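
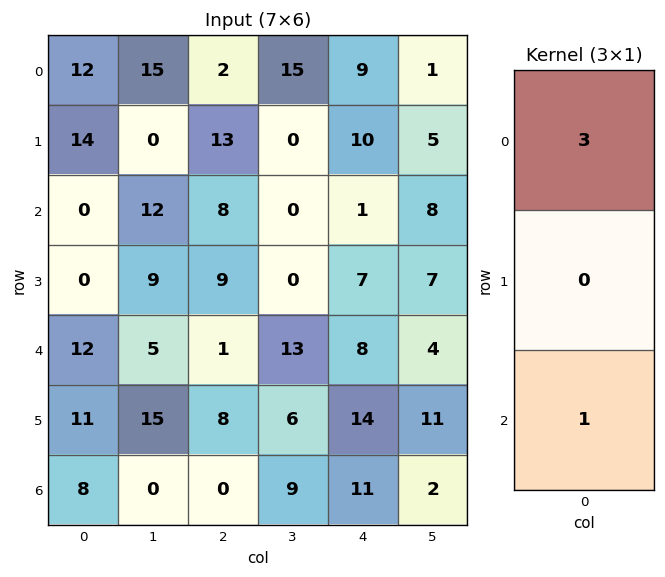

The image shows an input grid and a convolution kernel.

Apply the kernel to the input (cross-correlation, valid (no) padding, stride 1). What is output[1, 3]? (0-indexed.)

The receptive field on the input at this output position is [0 / 0 / 0]. Elementwise product with the kernel and sum: 0·3 + 0·1.

0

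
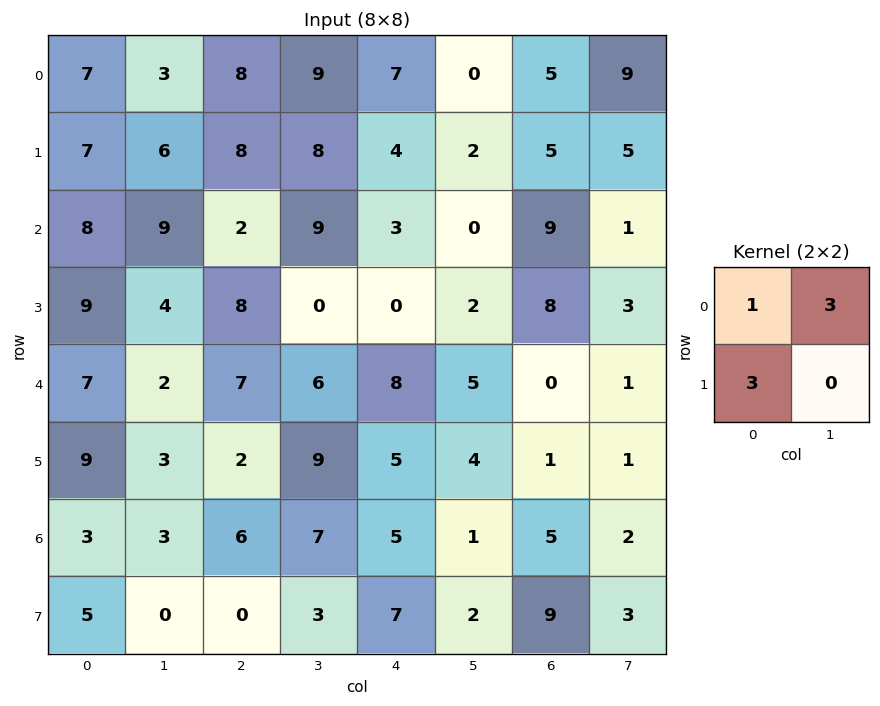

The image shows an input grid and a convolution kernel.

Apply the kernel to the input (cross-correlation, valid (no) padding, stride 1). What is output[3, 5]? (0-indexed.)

The receptive field on the input at this output position is [2 8 / 5 0]. Elementwise product with the kernel and sum: 2·1 + 8·3 + 5·3.

41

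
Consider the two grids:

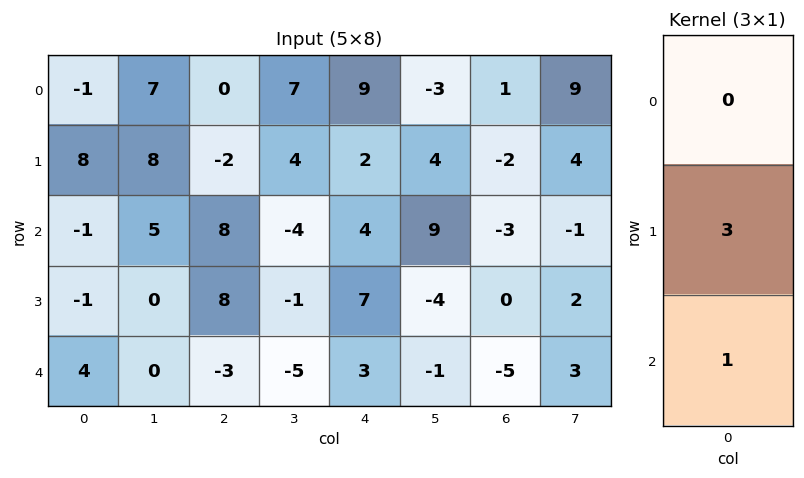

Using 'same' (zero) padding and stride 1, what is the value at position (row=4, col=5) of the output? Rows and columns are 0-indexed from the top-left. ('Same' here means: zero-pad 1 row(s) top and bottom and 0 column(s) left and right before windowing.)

The receptive field on the zero-padded input at this output position is [-4 / -1 / 0]. Elementwise product with the kernel and sum: -1·3 + 0·1.

-3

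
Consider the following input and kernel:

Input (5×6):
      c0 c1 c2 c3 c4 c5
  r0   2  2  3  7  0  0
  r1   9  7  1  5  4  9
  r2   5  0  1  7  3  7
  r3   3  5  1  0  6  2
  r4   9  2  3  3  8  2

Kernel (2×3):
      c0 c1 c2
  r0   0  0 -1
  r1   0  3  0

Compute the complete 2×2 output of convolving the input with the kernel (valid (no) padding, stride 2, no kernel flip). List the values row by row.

18 15
14 -3

Output[0,0]: The receptive field on the input at this output position is [2 2 3 / 9 7 1]. Elementwise product with the kernel and sum: 3·-1 + 7·3.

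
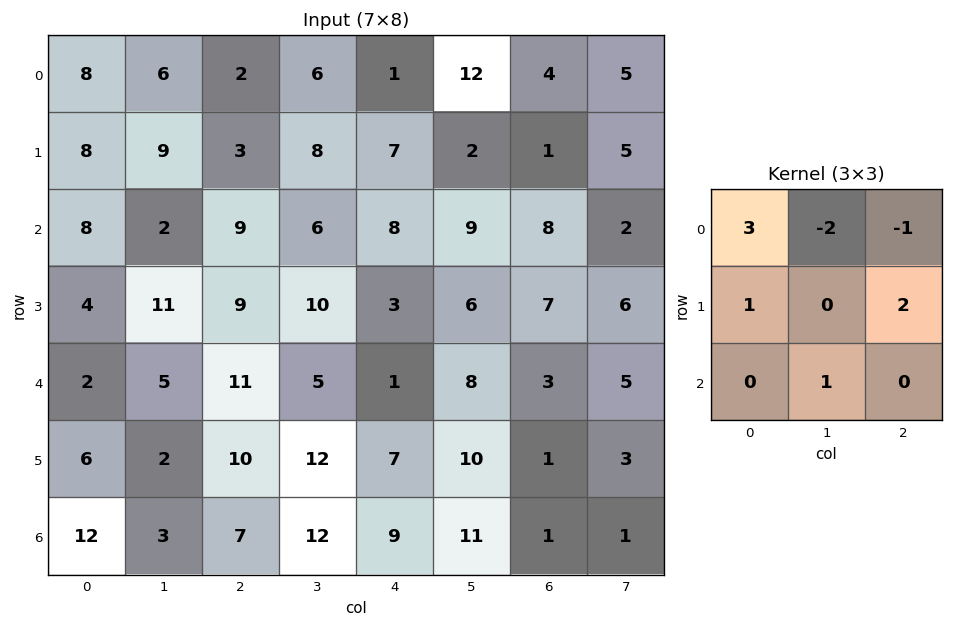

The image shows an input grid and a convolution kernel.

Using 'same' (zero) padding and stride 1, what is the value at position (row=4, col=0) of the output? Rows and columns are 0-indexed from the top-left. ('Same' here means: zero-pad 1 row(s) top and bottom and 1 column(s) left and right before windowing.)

-3

The receptive field on the zero-padded input at this output position is [0 4 11 / 0 2 5 / 0 6 2]. Elementwise product with the kernel and sum: 0·3 + 4·-2 + 11·-1 + 0·1 + 5·2 + 6·1.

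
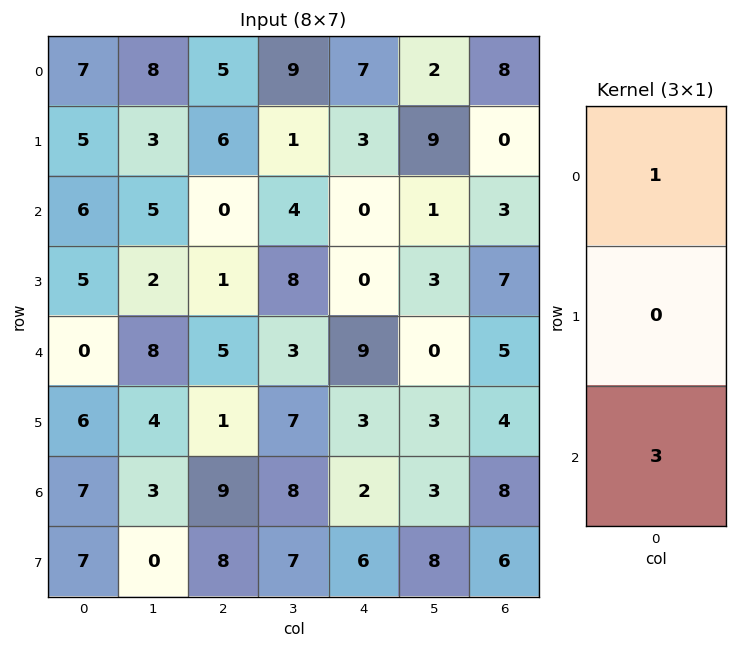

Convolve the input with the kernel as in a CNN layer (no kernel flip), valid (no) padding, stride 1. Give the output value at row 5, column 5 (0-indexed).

The receptive field on the input at this output position is [3 / 3 / 8]. Elementwise product with the kernel and sum: 3·1 + 8·3.

27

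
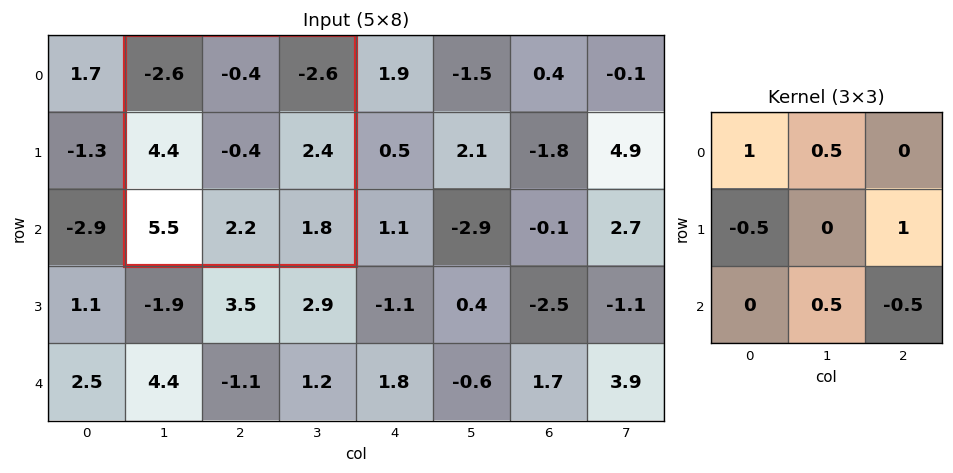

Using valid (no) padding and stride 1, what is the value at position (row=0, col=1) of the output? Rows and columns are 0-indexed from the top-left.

The receptive field on the input at this output position is [-2.6 -0.4 -2.6 / 4.4 -0.4 2.4 / 5.5 2.2 1.8]. Elementwise product with the kernel and sum: -2.6·1 + -0.4·0.5 + 4.4·-0.5 + 2.4·1 + 2.2·0.5 + 1.8·-0.5.

-2.4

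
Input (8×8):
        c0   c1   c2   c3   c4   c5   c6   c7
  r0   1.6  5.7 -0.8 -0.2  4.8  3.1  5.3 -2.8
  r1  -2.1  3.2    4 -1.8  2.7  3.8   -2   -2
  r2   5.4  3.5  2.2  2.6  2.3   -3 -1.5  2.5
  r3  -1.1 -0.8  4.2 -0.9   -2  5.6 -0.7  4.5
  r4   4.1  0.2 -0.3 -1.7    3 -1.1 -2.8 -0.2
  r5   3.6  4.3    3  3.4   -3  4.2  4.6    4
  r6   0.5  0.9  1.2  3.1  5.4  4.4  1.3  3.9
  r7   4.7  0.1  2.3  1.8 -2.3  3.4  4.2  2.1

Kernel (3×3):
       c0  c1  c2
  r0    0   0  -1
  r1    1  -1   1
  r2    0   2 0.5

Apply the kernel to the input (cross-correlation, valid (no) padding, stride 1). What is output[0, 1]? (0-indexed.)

3.3

The receptive field on the input at this output position is [5.7 -0.8 -0.2 / 3.2 4 -1.8 / 3.5 2.2 2.6]. Elementwise product with the kernel and sum: -0.2·-1 + 3.2·1 + 4·-1 + -1.8·1 + 2.2·2 + 2.6·0.5.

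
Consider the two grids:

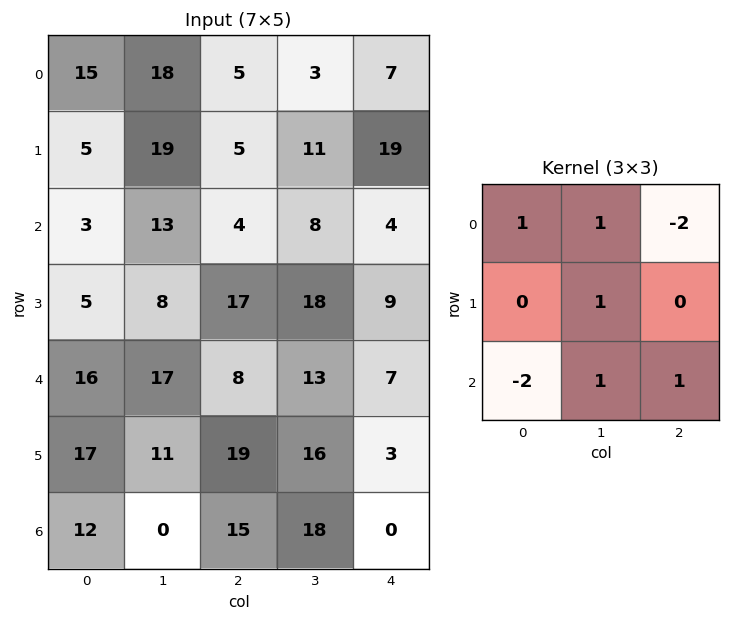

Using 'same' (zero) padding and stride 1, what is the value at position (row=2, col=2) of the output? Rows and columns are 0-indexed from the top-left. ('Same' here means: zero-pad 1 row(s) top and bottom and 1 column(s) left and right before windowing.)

The receptive field on the zero-padded input at this output position is [19 5 11 / 13 4 8 / 8 17 18]. Elementwise product with the kernel and sum: 19·1 + 5·1 + 11·-2 + 4·1 + 8·-2 + 17·1 + 18·1.

25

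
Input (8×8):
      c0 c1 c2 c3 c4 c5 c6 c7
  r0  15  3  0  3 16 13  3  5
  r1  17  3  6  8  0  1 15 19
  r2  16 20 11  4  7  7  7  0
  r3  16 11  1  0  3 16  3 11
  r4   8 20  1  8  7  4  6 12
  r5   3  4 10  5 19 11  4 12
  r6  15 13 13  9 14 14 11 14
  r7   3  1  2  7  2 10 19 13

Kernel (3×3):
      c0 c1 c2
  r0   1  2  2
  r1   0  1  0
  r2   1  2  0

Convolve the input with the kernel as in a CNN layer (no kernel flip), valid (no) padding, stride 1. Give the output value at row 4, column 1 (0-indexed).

87

The receptive field on the input at this output position is [20 1 8 / 4 10 5 / 13 13 9]. Elementwise product with the kernel and sum: 20·1 + 1·2 + 8·2 + 10·1 + 13·1 + 13·2.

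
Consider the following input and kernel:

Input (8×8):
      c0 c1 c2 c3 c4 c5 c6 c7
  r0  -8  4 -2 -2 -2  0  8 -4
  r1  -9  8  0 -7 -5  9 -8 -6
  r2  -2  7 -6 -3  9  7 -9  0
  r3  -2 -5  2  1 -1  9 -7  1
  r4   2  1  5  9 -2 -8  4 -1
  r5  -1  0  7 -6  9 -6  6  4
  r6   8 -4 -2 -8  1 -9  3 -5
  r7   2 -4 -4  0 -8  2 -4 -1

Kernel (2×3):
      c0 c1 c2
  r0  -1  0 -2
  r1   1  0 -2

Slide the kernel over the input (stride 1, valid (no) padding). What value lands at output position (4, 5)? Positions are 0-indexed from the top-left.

The receptive field on the input at this output position is [-8 4 -1 / -6 6 4]. Elementwise product with the kernel and sum: -8·-1 + -1·-2 + -6·1 + 4·-2.

-4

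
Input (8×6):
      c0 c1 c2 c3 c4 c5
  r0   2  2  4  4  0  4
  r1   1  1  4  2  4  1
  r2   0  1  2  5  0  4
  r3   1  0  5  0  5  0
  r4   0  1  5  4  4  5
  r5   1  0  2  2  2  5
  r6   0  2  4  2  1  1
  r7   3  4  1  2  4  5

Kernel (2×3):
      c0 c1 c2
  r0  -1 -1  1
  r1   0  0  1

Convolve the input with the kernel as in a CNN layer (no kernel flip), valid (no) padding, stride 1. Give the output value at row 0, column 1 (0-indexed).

The receptive field on the input at this output position is [2 4 4 / 1 4 2]. Elementwise product with the kernel and sum: 2·-1 + 4·-1 + 4·1 + 2·1.

0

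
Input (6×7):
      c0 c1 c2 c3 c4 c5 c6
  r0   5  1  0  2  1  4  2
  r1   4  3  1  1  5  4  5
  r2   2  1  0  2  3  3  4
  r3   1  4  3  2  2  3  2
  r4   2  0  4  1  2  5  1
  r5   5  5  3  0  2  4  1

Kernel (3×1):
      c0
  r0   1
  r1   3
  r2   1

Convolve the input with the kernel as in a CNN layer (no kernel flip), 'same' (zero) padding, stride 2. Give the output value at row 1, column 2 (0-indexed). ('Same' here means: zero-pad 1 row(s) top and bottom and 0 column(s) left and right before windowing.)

16

The receptive field on the zero-padded input at this output position is [5 / 3 / 2]. Elementwise product with the kernel and sum: 5·1 + 3·3 + 2·1.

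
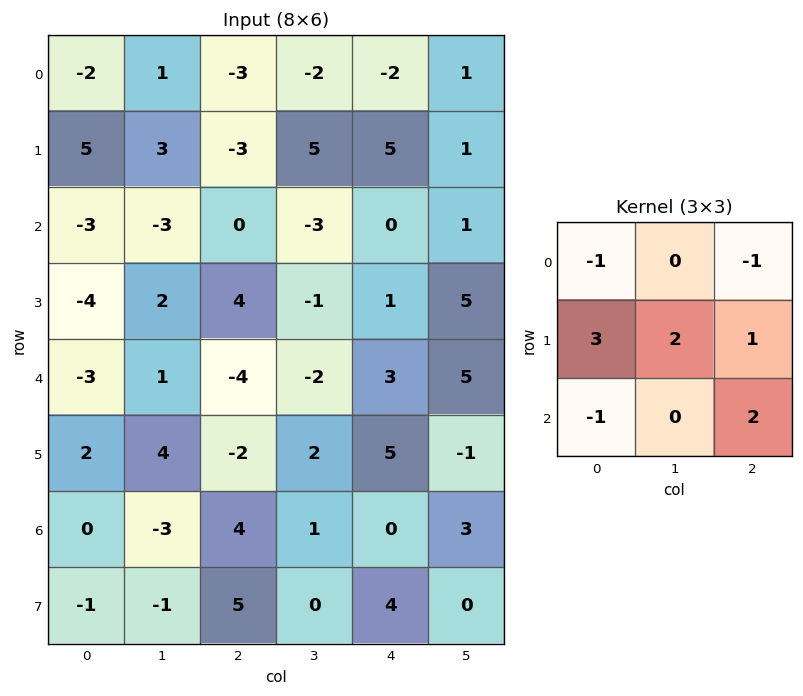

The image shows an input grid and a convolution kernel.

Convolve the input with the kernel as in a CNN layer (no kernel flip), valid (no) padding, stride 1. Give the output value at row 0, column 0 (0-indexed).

The receptive field on the input at this output position is [-2 1 -3 / 5 3 -3 / -3 -3 0]. Elementwise product with the kernel and sum: -2·-1 + -3·-1 + 5·3 + 3·2 + -3·1 + -3·-1 + 0·2.

26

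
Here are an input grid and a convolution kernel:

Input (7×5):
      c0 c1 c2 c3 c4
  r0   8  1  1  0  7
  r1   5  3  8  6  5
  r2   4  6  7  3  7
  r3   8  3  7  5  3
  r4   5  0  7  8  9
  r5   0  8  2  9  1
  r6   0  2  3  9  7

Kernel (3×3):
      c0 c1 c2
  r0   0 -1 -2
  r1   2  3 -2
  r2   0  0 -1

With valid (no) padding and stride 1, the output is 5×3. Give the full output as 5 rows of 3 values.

Output[0,0]: The receptive field on the input at this output position is [8 1 1 / 5 3 8 / 4 6 7]. Elementwise product with the kernel and sum: 1·-1 + 1·-2 + 5·2 + 3·3 + 8·-2 + 7·-1.

-7 14 3
-14 2 -10
-16 -4 -3
-23 -21 8
3 -28 -4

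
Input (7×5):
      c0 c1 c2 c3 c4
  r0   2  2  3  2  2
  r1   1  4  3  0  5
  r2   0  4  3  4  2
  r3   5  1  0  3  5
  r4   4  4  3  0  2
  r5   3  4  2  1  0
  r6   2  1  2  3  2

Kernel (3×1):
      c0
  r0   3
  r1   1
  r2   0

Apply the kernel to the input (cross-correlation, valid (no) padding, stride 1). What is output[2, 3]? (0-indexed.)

15

The receptive field on the input at this output position is [4 / 3 / 0]. Elementwise product with the kernel and sum: 4·3 + 3·1.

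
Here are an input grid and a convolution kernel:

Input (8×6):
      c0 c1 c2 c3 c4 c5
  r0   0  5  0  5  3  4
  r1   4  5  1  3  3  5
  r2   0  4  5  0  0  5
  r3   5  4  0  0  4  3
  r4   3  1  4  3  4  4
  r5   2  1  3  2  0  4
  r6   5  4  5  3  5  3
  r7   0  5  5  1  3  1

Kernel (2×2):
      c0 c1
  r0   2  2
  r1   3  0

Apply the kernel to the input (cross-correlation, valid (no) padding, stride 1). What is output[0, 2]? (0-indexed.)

13

The receptive field on the input at this output position is [0 5 / 1 3]. Elementwise product with the kernel and sum: 0·2 + 5·2 + 1·3.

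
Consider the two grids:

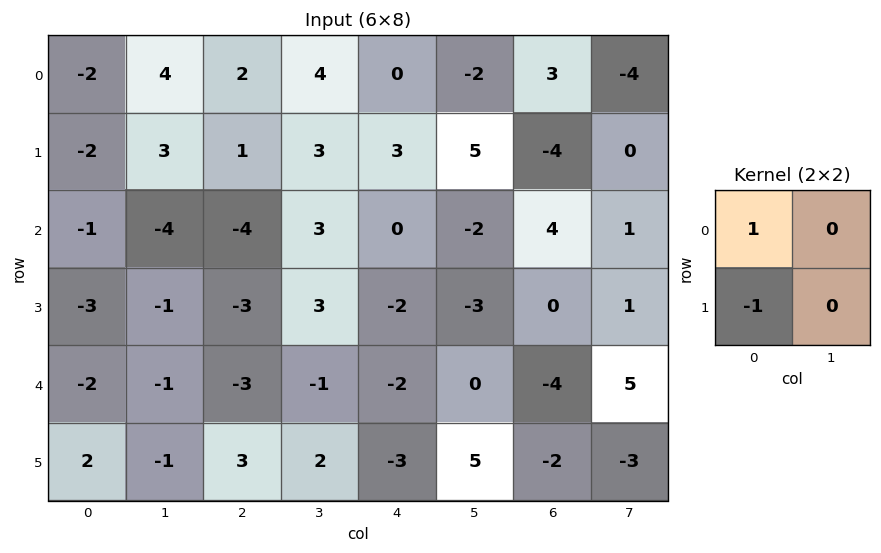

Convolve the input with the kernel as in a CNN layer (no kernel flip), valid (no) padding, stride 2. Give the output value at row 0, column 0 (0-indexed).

The receptive field on the input at this output position is [-2 4 / -2 3]. Elementwise product with the kernel and sum: -2·1 + -2·-1.

0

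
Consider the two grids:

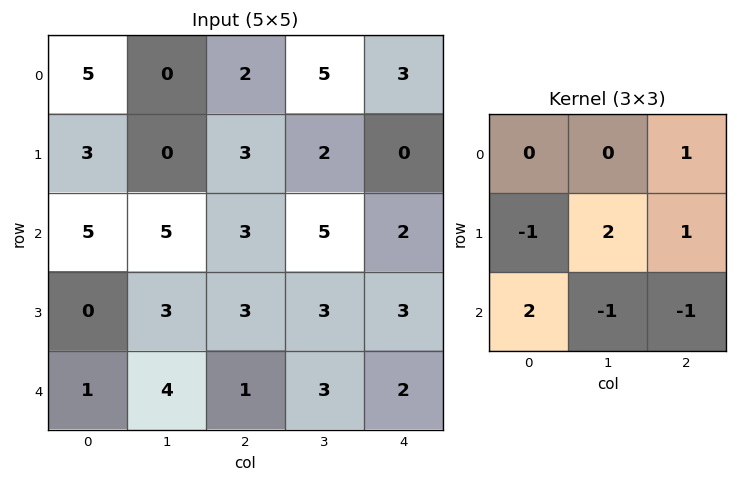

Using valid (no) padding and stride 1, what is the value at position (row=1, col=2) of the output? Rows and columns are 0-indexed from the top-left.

The receptive field on the input at this output position is [3 2 0 / 3 5 2 / 3 3 3]. Elementwise product with the kernel and sum: 0·1 + 3·-1 + 5·2 + 2·1 + 3·2 + 3·-1 + 3·-1.

9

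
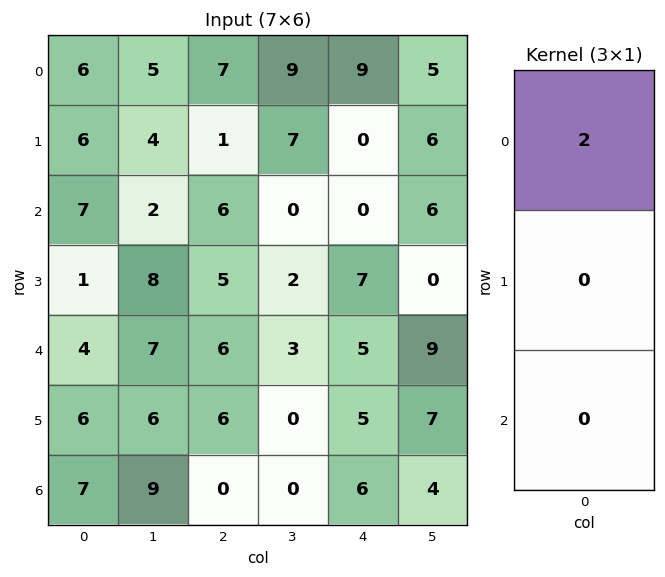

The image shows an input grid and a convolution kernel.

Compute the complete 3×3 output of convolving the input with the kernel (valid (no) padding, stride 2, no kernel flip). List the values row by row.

12 14 18
14 12 0
8 12 10

Output[0,0]: The receptive field on the input at this output position is [6 / 6 / 7]. Elementwise product with the kernel and sum: 6·2.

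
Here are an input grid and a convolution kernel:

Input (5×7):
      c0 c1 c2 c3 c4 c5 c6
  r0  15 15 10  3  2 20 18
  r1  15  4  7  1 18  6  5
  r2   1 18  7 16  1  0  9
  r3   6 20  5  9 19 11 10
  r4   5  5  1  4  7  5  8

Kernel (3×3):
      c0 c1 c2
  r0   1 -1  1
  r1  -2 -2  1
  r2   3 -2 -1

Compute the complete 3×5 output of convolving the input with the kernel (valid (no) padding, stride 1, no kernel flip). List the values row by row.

Output[0,0]: The receptive field on the input at this output position is [15 15 10 / 15 4 7 / 1 18 7]. Elementwise product with the kernel and sum: 15·1 + 15·-1 + 10·1 + 15·-2 + 4·-2 + 7·1 + 1·3 + 18·-2 + 7·-1.

-61 11 -1 35 -49
-40 5 -43 -67 49
-53 -5 -29 -37 -37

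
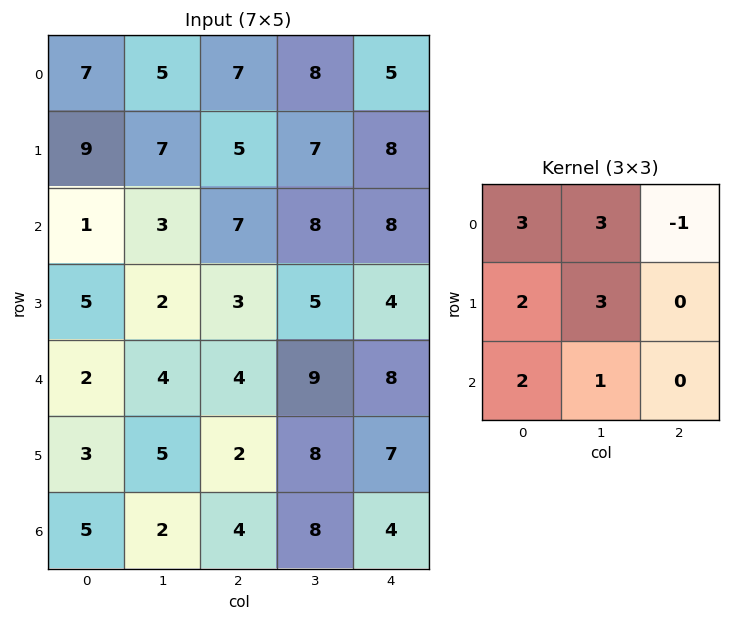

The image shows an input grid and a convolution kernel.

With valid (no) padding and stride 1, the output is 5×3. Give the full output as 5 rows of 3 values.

73 70 93
66 63 77
29 47 75
45 42 67
47 39 75

Output[0,0]: The receptive field on the input at this output position is [7 5 7 / 9 7 5 / 1 3 7]. Elementwise product with the kernel and sum: 7·3 + 5·3 + 7·-1 + 9·2 + 7·3 + 1·2 + 3·1.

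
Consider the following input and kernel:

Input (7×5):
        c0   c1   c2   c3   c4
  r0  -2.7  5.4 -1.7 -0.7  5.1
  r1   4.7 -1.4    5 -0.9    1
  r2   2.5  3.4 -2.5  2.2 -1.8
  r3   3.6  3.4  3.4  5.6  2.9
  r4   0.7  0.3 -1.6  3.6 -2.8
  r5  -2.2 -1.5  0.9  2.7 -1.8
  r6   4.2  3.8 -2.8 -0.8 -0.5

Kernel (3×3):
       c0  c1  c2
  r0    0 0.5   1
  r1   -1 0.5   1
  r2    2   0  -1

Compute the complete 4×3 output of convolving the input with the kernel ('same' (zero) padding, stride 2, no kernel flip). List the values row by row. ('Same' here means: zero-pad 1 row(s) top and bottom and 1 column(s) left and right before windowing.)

Output[0,0]: The receptive field on the zero-padded input at this output position is [0 0 0 / 0 -2.7 5.4 / 0 4.7 -1.4]. Elementwise product with the kernel and sum: 0·0.5 + 0·1 + 0·-1 + -2.7·0.5 + 5.4·1 + 0·2 + -1.4·-1.
Output[0,1]: The receptive field on the zero-padded input at this output position is [0 0 0 / 5.4 -1.7 -0.7 / -1.4 5 -0.9]. Elementwise product with the kernel and sum: 0·0.5 + 0·1 + 5.4·-1 + -1.7·0.5 + -0.7·1 + -1.4·2 + -0.9·-1.

5.45 -8.85 1.45
2.2 0.35 8.6
7.35 4.1 1.85
3.3 -2.85 -0.35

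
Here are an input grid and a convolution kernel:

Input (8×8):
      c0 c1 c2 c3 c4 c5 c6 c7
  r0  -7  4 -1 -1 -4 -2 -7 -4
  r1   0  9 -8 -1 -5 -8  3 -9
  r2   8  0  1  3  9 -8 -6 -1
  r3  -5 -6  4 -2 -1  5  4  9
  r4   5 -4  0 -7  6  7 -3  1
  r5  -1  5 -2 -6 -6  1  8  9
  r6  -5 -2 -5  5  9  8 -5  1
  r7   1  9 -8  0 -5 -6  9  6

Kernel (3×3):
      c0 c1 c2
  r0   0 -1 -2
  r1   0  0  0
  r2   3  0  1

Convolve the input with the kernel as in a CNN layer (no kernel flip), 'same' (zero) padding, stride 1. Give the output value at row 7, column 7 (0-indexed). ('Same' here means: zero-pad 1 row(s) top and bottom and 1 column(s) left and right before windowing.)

The receptive field on the zero-padded input at this output position is [-5 1 0 / 9 6 0 / 0 0 0]. Elementwise product with the kernel and sum: 1·-1 + 0·-2 + 0·3 + 0·1.

-1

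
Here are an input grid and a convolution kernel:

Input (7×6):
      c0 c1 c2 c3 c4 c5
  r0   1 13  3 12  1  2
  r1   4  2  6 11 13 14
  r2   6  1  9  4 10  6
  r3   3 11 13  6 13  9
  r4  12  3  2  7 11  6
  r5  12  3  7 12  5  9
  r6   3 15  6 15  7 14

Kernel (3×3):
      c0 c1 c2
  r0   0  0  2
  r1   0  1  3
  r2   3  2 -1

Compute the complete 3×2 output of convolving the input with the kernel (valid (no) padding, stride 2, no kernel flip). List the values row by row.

Output[0,0]: The receptive field on the input at this output position is [1 13 3 / 4 2 6 / 6 1 9]. Elementwise product with the kernel and sum: 3·2 + 2·1 + 6·3 + 6·3 + 1·2 + 9·-1.
Output[0,1]: The receptive field on the input at this output position is [3 12 1 / 6 11 13 / 9 4 10]. Elementwise product with the kernel and sum: 1·2 + 11·1 + 13·3 + 9·3 + 4·2 + 10·-1.

37 77
108 74
61 90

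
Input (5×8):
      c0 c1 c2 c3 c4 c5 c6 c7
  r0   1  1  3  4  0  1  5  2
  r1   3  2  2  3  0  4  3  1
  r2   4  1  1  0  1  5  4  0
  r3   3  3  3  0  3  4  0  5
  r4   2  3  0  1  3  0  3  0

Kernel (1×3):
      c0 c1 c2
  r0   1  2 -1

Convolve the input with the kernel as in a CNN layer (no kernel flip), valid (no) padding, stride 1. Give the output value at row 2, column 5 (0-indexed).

The receptive field on the input at this output position is [5 4 0]. Elementwise product with the kernel and sum: 5·1 + 4·2 + 0·-1.

13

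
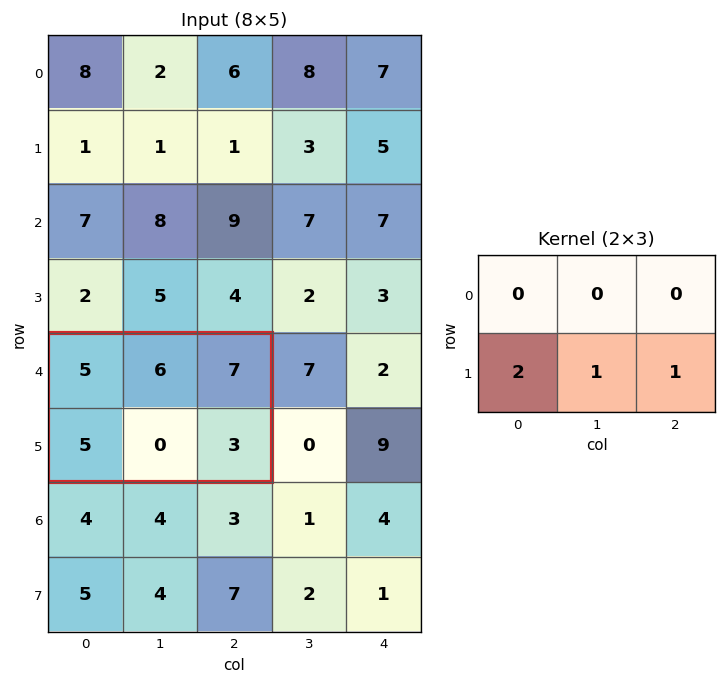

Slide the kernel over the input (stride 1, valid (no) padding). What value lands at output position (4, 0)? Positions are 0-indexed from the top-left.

13

The receptive field on the input at this output position is [5 6 7 / 5 0 3]. Elementwise product with the kernel and sum: 5·2 + 0·1 + 3·1.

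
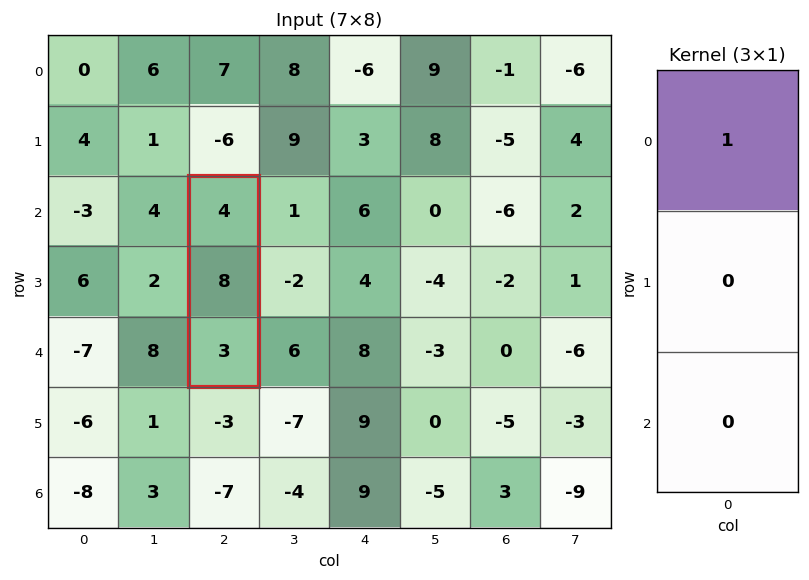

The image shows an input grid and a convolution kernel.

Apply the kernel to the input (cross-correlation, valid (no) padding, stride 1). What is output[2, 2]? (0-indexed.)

4

The receptive field on the input at this output position is [4 / 8 / 3]. Elementwise product with the kernel and sum: 4·1.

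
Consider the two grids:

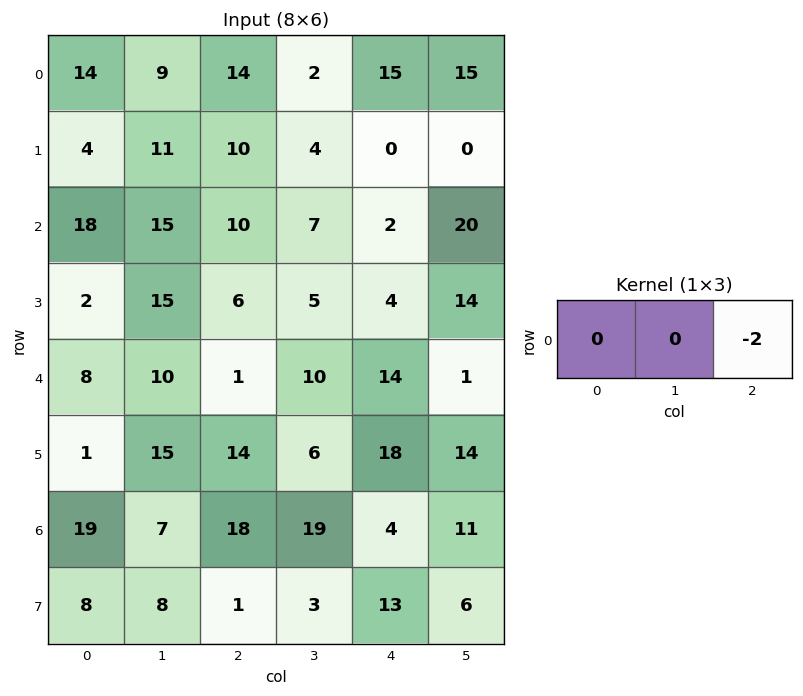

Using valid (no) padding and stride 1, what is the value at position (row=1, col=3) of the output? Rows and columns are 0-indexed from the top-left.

0

The receptive field on the input at this output position is [4 0 0]. Elementwise product with the kernel and sum: 0·-2.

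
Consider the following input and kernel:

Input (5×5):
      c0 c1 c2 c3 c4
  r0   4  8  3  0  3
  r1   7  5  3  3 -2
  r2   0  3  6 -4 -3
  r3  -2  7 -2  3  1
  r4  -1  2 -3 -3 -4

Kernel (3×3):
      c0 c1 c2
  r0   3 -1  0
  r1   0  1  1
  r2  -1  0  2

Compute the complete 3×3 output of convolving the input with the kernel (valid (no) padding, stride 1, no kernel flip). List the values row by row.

24 16 -2
23 13 3
-3 -4 21

Output[0,0]: The receptive field on the input at this output position is [4 8 3 / 7 5 3 / 0 3 6]. Elementwise product with the kernel and sum: 4·3 + 8·-1 + 5·1 + 3·1 + 0·-1 + 6·2.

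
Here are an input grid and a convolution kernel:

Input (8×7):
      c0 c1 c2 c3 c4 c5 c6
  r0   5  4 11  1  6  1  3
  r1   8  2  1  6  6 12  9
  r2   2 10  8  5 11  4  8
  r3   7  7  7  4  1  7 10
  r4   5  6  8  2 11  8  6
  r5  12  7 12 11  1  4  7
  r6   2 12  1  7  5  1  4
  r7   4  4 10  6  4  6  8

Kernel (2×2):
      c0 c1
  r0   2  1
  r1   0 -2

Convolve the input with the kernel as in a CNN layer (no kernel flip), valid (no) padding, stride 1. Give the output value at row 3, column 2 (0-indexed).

The receptive field on the input at this output position is [7 4 / 8 2]. Elementwise product with the kernel and sum: 7·2 + 4·1 + 2·-2.

14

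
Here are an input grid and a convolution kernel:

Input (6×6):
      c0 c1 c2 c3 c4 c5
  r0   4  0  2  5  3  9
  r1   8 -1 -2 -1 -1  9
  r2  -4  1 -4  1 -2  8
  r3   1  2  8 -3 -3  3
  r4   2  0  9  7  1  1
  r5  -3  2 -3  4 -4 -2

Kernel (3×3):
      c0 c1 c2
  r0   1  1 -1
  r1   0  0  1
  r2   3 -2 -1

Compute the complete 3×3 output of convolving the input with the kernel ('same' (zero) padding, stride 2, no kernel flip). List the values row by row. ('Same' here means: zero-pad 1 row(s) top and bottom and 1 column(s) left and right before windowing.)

Output[0,0]: The receptive field on the zero-padded input at this output position is [0 0 0 / 0 4 0 / 0 8 -1]. Elementwise product with the kernel and sum: 0·1 + 0·1 + 0·-1 + 0·1 + 0·3 + 8·-2 + -1·-1.

-15 7 -1
6 -8 -9
3 28 14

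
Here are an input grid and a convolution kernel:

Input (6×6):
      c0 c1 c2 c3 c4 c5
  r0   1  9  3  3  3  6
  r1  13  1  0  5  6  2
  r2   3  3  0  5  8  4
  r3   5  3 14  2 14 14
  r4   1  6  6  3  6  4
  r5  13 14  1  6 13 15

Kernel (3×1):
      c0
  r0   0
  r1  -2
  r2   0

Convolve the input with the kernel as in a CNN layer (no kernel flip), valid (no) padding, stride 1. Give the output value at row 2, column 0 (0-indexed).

The receptive field on the input at this output position is [3 / 5 / 1]. Elementwise product with the kernel and sum: 5·-2.

-10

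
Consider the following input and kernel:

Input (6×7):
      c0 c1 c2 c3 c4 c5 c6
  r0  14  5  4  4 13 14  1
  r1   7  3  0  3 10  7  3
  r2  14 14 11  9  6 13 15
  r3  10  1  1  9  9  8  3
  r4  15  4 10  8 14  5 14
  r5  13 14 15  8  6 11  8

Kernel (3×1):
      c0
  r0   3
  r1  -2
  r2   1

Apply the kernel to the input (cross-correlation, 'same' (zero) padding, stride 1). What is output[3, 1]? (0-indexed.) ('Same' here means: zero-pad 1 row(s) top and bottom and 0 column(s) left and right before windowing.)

The receptive field on the zero-padded input at this output position is [14 / 1 / 4]. Elementwise product with the kernel and sum: 14·3 + 1·-2 + 4·1.

44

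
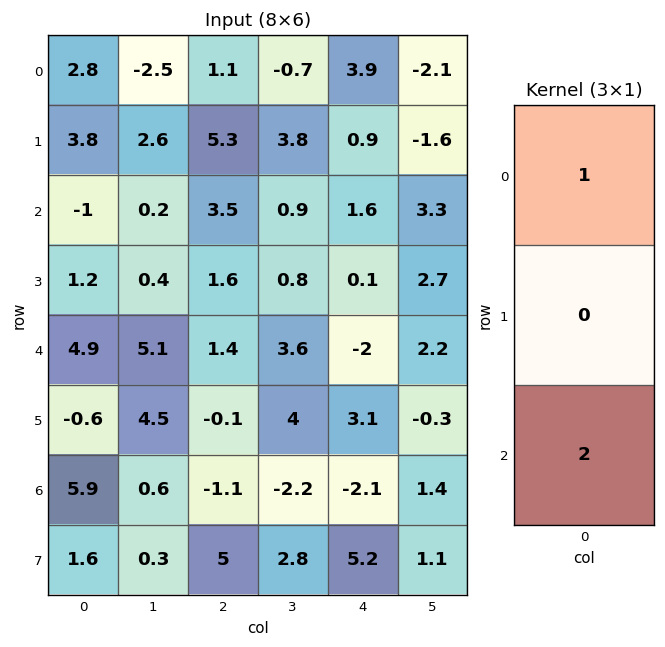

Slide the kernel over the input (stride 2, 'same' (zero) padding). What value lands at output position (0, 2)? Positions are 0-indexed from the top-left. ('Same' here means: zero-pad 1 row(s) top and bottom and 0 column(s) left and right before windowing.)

The receptive field on the zero-padded input at this output position is [0 / 3.9 / 0.9]. Elementwise product with the kernel and sum: 0·1 + 0.9·2.

1.8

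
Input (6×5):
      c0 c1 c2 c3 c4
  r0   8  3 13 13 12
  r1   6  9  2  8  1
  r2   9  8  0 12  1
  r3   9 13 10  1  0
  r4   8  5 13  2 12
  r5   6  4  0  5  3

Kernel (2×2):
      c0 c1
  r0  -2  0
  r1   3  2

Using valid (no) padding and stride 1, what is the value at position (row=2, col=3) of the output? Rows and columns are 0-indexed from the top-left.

-21

The receptive field on the input at this output position is [12 1 / 1 0]. Elementwise product with the kernel and sum: 12·-2 + 1·3 + 0·2.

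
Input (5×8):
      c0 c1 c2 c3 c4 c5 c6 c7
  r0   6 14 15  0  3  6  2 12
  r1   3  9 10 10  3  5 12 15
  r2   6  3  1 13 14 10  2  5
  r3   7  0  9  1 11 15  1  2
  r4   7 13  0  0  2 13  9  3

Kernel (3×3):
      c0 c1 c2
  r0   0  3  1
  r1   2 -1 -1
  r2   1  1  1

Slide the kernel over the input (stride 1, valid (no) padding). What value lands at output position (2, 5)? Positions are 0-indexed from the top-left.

The receptive field on the input at this output position is [10 2 5 / 15 1 2 / 13 9 3]. Elementwise product with the kernel and sum: 2·3 + 5·1 + 15·2 + 1·-1 + 2·-1 + 13·1 + 9·1 + 3·1.

63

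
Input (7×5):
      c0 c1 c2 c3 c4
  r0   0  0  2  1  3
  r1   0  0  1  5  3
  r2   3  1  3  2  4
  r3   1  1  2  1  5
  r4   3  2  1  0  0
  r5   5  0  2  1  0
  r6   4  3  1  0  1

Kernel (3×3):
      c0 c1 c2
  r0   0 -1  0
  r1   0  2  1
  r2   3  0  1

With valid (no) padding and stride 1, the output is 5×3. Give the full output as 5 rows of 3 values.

13 10 25
10 11 14
13 8 8
21 1 5
13 13 6

Output[0,0]: The receptive field on the input at this output position is [0 0 2 / 0 0 1 / 3 1 3]. Elementwise product with the kernel and sum: 0·-1 + 0·2 + 1·1 + 3·3 + 3·1.
Output[0,1]: The receptive field on the input at this output position is [0 2 1 / 0 1 5 / 1 3 2]. Elementwise product with the kernel and sum: 2·-1 + 1·2 + 5·1 + 1·3 + 2·1.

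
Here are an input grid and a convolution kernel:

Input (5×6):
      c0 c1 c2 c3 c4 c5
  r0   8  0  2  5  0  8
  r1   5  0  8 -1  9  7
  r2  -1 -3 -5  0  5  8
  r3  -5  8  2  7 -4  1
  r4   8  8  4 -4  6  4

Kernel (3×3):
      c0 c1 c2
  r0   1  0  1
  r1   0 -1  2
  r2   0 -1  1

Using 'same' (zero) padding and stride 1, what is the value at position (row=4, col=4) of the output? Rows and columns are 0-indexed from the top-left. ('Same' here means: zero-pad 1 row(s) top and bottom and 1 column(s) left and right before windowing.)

The receptive field on the zero-padded input at this output position is [7 -4 1 / -4 6 4 / 0 0 0]. Elementwise product with the kernel and sum: 7·1 + 1·1 + 6·-1 + 4·2 + 0·-1 + 0·1.

10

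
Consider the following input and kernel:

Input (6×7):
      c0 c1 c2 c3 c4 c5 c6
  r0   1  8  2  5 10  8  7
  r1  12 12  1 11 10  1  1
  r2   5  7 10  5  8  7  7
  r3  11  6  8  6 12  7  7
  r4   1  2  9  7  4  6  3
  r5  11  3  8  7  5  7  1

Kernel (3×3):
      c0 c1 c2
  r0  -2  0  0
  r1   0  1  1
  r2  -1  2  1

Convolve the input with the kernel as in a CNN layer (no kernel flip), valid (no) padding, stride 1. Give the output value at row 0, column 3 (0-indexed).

The receptive field on the input at this output position is [5 10 8 / 11 10 1 / 5 8 7]. Elementwise product with the kernel and sum: 5·-2 + 10·1 + 1·1 + 5·-1 + 8·2 + 7·1.

19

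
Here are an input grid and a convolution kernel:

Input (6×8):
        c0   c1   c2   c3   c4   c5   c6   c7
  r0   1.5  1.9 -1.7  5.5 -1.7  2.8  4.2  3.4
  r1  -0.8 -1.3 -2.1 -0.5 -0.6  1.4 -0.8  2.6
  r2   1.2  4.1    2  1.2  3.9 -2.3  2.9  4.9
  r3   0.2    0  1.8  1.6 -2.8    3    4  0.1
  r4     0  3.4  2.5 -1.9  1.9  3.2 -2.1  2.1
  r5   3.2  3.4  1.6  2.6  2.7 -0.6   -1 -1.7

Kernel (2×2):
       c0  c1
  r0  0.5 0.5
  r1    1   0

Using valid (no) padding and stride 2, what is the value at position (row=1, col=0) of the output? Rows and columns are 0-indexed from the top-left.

2.85

The receptive field on the input at this output position is [1.2 4.1 / 0.2 0]. Elementwise product with the kernel and sum: 1.2·0.5 + 4.1·0.5 + 0.2·1.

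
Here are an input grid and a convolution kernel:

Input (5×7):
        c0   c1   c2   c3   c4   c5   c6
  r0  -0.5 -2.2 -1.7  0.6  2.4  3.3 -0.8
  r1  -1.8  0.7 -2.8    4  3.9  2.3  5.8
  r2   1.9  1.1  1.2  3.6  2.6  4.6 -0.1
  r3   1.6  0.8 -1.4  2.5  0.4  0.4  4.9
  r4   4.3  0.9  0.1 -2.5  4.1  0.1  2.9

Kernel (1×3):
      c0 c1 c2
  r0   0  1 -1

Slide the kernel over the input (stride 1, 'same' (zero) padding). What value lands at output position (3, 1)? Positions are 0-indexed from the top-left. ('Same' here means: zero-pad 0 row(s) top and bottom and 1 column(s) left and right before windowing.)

2.2

The receptive field on the zero-padded input at this output position is [1.6 0.8 -1.4]. Elementwise product with the kernel and sum: 0.8·1 + -1.4·-1.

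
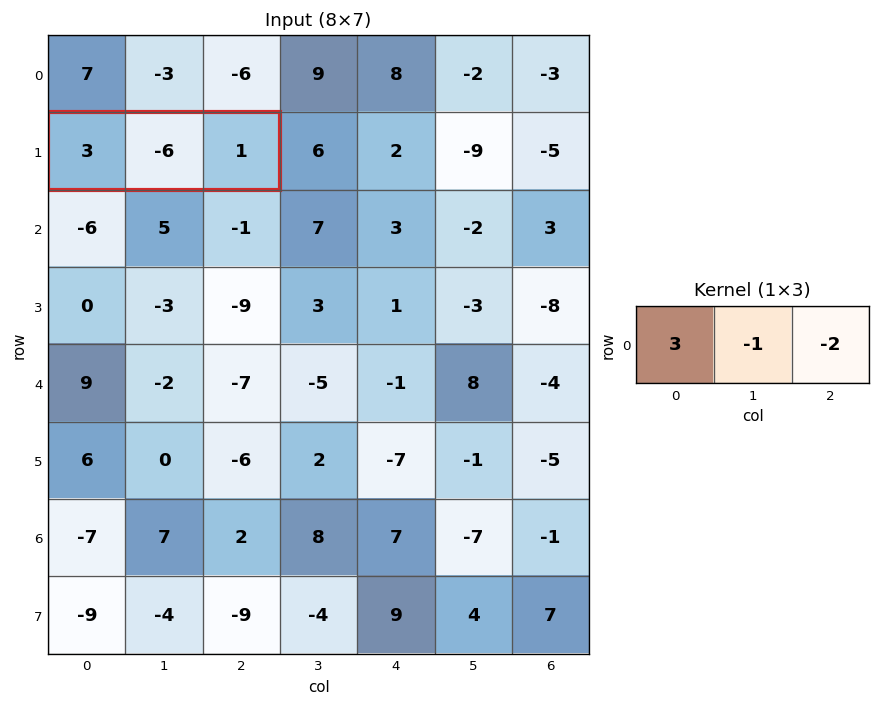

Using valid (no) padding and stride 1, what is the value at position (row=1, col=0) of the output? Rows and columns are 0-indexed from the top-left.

The receptive field on the input at this output position is [3 -6 1]. Elementwise product with the kernel and sum: 3·3 + -6·-1 + 1·-2.

13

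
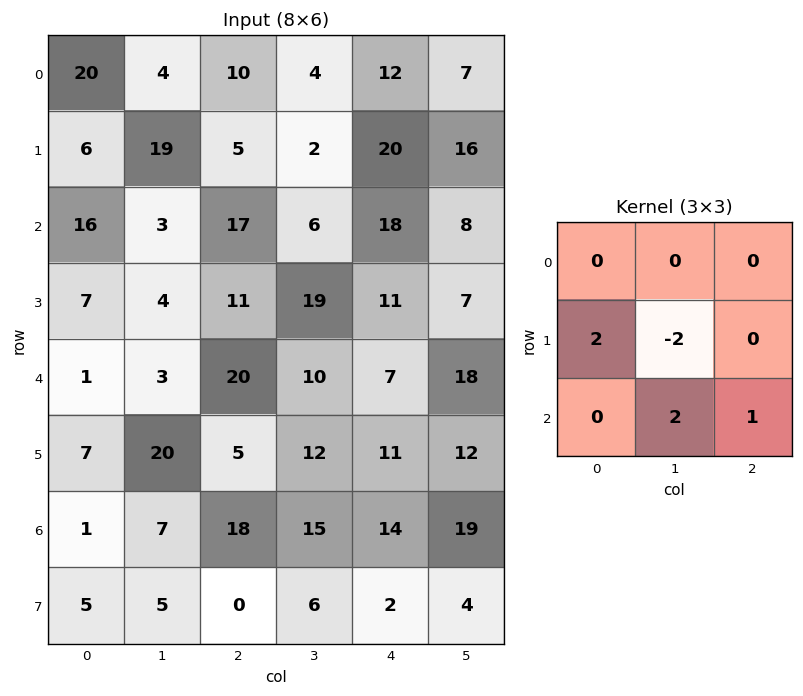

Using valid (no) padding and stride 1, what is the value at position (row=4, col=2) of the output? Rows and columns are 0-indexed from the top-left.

30

The receptive field on the input at this output position is [20 10 7 / 5 12 11 / 18 15 14]. Elementwise product with the kernel and sum: 5·2 + 12·-2 + 15·2 + 14·1.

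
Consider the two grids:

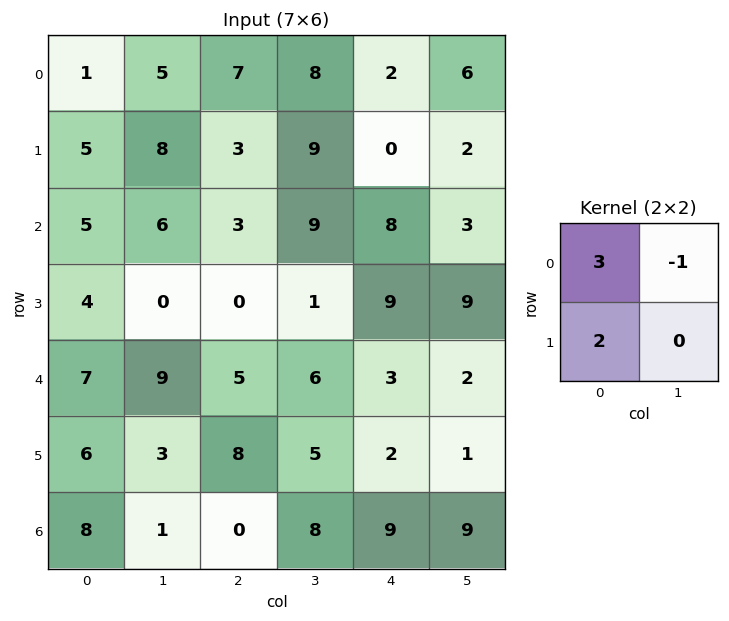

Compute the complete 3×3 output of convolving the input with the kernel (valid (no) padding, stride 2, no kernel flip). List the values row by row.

Output[0,0]: The receptive field on the input at this output position is [1 5 / 5 8]. Elementwise product with the kernel and sum: 1·3 + 5·-1 + 5·2.
Output[0,1]: The receptive field on the input at this output position is [7 8 / 3 9]. Elementwise product with the kernel and sum: 7·3 + 8·-1 + 3·2.

8 19 0
17 0 39
24 25 11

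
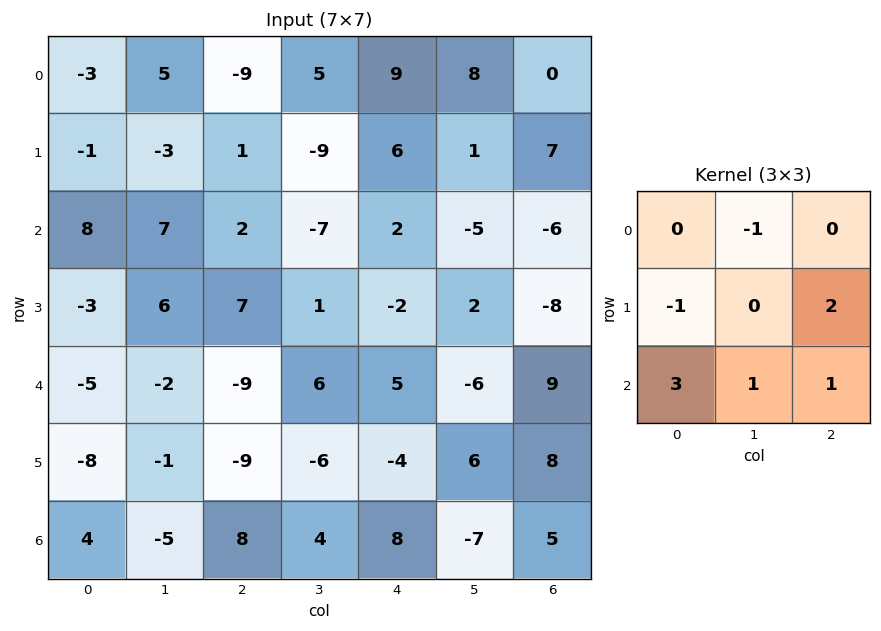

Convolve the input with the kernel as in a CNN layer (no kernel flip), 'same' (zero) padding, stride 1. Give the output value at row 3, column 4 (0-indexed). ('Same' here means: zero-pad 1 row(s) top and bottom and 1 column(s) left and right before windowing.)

The receptive field on the zero-padded input at this output position is [-7 2 -5 / 1 -2 2 / 6 5 -6]. Elementwise product with the kernel and sum: 2·-1 + 1·-1 + 2·2 + 6·3 + 5·1 + -6·1.

18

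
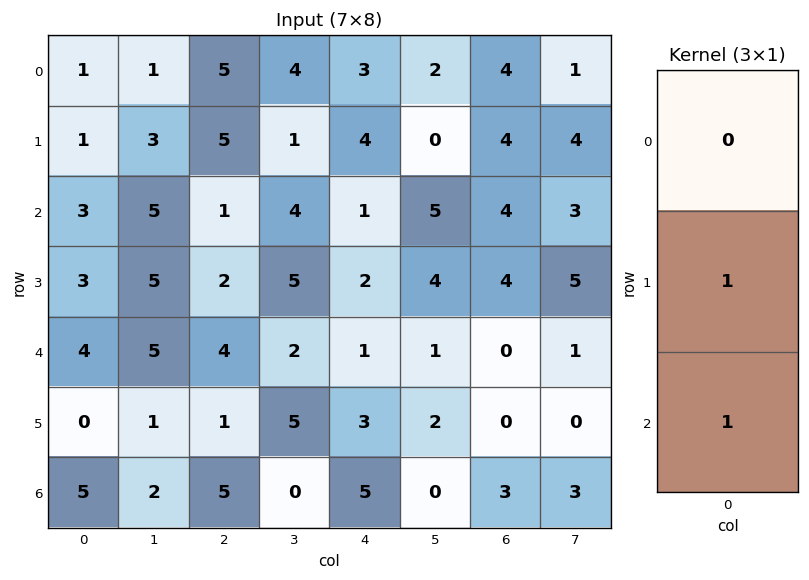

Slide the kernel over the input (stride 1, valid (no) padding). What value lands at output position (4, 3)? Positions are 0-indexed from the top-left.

The receptive field on the input at this output position is [2 / 5 / 0]. Elementwise product with the kernel and sum: 5·1 + 0·1.

5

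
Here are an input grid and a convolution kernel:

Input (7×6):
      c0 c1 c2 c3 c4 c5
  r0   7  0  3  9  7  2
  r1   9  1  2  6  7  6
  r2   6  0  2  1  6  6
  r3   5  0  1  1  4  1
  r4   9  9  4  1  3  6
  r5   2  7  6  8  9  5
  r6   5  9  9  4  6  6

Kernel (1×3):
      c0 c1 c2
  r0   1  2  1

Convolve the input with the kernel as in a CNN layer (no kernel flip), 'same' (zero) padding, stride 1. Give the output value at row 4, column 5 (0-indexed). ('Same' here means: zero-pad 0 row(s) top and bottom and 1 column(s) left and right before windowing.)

15

The receptive field on the zero-padded input at this output position is [3 6 0]. Elementwise product with the kernel and sum: 3·1 + 6·2 + 0·1.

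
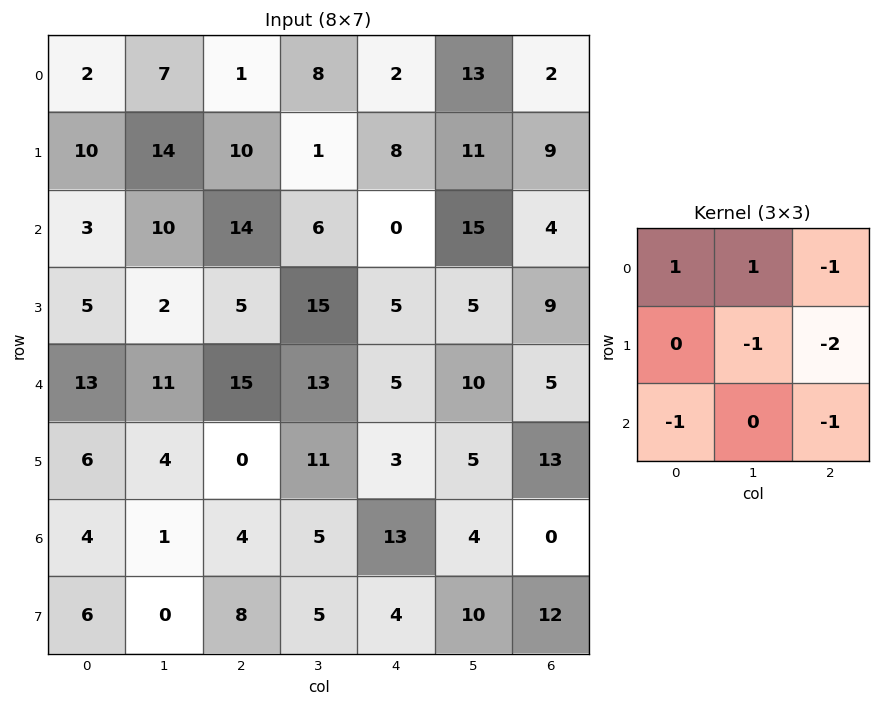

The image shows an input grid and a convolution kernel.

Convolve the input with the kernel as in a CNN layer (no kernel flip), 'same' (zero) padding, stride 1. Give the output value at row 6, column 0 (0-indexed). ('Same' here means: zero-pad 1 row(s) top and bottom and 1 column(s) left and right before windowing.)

The receptive field on the zero-padded input at this output position is [0 6 4 / 0 4 1 / 0 6 0]. Elementwise product with the kernel and sum: 0·1 + 6·1 + 4·-1 + 4·-1 + 1·-2 + 0·-1 + 0·-1.

-4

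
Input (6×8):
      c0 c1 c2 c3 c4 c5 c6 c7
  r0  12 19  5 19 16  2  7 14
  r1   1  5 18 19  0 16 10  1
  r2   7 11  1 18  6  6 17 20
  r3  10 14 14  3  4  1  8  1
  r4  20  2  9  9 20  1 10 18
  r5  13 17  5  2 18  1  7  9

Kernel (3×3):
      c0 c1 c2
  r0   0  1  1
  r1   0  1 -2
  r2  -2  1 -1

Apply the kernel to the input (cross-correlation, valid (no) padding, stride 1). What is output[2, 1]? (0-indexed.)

The receptive field on the input at this output position is [11 1 18 / 14 14 3 / 2 9 9]. Elementwise product with the kernel and sum: 1·1 + 18·1 + 14·1 + 3·-2 + 2·-2 + 9·1 + 9·-1.

23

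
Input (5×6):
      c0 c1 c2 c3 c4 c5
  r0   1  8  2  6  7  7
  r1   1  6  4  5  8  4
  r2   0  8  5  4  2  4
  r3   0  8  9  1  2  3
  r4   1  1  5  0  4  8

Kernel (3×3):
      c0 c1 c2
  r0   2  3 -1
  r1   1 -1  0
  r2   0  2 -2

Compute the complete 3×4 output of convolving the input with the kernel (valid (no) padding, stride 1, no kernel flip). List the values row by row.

Output[0,0]: The receptive field on the input at this output position is [1 8 2 / 1 6 4 / 0 8 5]. Elementwise product with the kernel and sum: 1·2 + 8·3 + 2·-1 + 1·1 + 6·-1 + 8·2 + 5·-2.

25 20 18 19
6 38 14 30
3 36 20 1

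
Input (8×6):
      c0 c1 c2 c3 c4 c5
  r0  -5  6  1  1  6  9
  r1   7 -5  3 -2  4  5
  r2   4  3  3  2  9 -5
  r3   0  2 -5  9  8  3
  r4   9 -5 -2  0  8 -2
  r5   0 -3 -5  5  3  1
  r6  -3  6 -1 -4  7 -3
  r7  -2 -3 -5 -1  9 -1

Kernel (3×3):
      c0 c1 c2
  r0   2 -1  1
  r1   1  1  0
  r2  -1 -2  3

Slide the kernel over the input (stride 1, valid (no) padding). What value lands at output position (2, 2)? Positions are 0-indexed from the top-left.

43

The receptive field on the input at this output position is [3 2 9 / -5 9 8 / -2 0 8]. Elementwise product with the kernel and sum: 3·2 + 2·-1 + 9·1 + -5·1 + 9·1 + -2·-1 + 0·-2 + 8·3.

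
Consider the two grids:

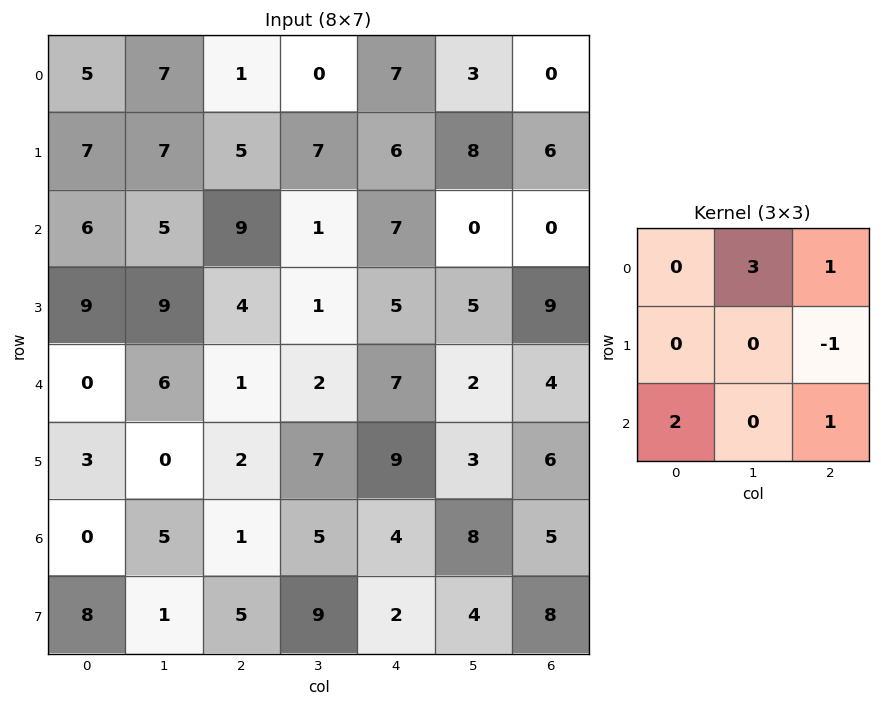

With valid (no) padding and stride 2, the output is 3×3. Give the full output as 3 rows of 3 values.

38 26 17
21 14 9
18 10 17

Output[0,0]: The receptive field on the input at this output position is [5 7 1 / 7 7 5 / 6 5 9]. Elementwise product with the kernel and sum: 7·3 + 1·1 + 5·-1 + 6·2 + 9·1.
Output[0,1]: The receptive field on the input at this output position is [1 0 7 / 5 7 6 / 9 1 7]. Elementwise product with the kernel and sum: 0·3 + 7·1 + 6·-1 + 9·2 + 7·1.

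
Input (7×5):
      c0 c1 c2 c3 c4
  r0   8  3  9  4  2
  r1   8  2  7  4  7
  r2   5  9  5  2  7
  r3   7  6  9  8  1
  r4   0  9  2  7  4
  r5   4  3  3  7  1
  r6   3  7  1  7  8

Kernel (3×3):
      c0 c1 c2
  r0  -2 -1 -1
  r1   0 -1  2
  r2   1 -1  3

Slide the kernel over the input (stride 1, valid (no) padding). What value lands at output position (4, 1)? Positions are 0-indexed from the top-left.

11

The receptive field on the input at this output position is [9 2 7 / 3 3 7 / 7 1 7]. Elementwise product with the kernel and sum: 9·-2 + 2·-1 + 7·-1 + 3·-1 + 7·2 + 7·1 + 1·-1 + 7·3.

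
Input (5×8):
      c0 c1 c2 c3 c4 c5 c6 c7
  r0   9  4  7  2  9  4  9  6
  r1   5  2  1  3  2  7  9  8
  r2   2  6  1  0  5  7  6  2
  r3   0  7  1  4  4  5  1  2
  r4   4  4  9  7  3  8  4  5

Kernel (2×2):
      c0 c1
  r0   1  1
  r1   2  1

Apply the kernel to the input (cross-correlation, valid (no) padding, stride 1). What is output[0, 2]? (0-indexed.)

The receptive field on the input at this output position is [7 2 / 1 3]. Elementwise product with the kernel and sum: 7·1 + 2·1 + 1·2 + 3·1.

14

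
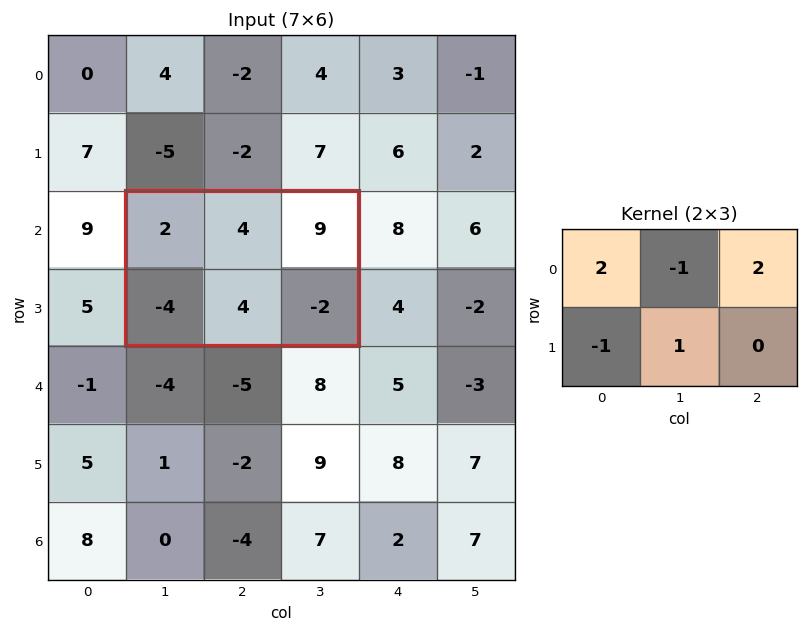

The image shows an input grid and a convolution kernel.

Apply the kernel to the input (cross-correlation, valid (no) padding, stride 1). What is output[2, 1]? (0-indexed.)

The receptive field on the input at this output position is [2 4 9 / -4 4 -2]. Elementwise product with the kernel and sum: 2·2 + 4·-1 + 9·2 + -4·-1 + 4·1.

26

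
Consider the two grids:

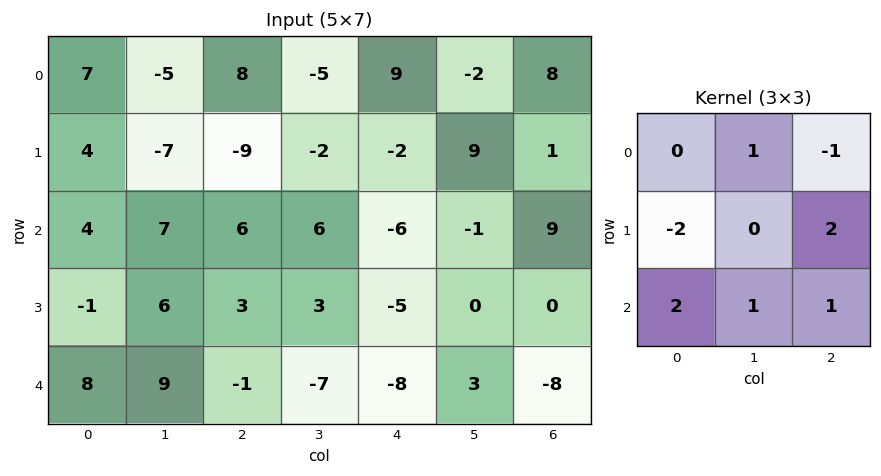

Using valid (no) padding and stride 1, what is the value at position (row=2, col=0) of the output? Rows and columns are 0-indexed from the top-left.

33

The receptive field on the input at this output position is [4 7 6 / -1 6 3 / 8 9 -1]. Elementwise product with the kernel and sum: 7·1 + 6·-1 + -1·-2 + 3·2 + 8·2 + 9·1 + -1·1.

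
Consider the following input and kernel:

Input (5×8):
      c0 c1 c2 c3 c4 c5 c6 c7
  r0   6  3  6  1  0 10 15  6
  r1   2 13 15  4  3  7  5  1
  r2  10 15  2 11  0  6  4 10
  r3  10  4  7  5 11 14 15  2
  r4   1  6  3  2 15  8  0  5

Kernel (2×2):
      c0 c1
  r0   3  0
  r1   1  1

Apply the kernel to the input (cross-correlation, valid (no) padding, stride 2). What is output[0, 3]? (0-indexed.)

51

The receptive field on the input at this output position is [15 6 / 5 1]. Elementwise product with the kernel and sum: 15·3 + 5·1 + 1·1.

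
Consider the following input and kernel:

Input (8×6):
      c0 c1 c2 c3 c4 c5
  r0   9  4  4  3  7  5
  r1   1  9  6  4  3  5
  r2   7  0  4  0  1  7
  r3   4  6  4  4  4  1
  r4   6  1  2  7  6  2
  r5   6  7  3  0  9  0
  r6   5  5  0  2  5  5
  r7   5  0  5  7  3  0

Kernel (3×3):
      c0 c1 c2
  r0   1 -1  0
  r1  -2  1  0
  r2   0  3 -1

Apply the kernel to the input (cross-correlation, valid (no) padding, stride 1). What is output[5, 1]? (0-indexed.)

2

The receptive field on the input at this output position is [7 3 0 / 5 0 2 / 0 5 7]. Elementwise product with the kernel and sum: 7·1 + 3·-1 + 5·-2 + 0·1 + 5·3 + 7·-1.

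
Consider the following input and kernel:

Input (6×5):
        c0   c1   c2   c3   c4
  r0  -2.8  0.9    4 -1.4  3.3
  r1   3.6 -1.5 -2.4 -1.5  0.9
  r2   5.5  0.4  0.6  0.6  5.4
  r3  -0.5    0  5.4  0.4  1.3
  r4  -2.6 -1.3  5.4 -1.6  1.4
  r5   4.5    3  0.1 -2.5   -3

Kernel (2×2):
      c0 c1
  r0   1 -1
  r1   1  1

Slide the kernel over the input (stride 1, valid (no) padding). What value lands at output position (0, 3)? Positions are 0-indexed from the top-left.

The receptive field on the input at this output position is [-1.4 3.3 / -1.5 0.9]. Elementwise product with the kernel and sum: -1.4·1 + 3.3·-1 + -1.5·1 + 0.9·1.

-5.3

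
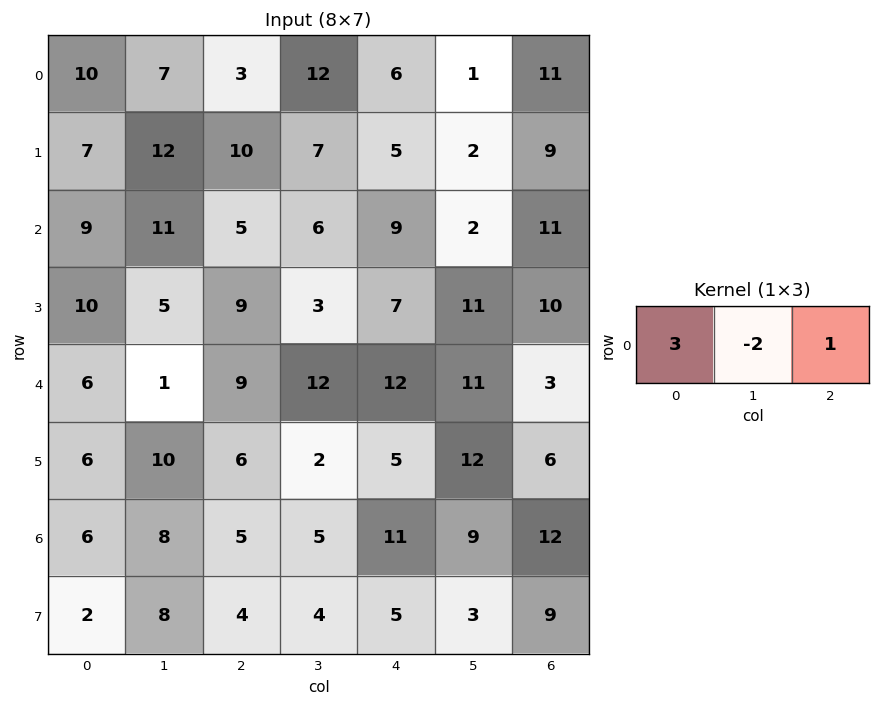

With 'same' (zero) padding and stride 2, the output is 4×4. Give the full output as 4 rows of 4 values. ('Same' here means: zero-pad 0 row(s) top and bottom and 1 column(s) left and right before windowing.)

Output[0,0]: The receptive field on the zero-padded input at this output position is [0 10 7]. Elementwise product with the kernel and sum: 0·3 + 10·-2 + 7·1.

-13 27 25 -19
-7 29 2 -16
-11 -3 23 27
-4 19 2 3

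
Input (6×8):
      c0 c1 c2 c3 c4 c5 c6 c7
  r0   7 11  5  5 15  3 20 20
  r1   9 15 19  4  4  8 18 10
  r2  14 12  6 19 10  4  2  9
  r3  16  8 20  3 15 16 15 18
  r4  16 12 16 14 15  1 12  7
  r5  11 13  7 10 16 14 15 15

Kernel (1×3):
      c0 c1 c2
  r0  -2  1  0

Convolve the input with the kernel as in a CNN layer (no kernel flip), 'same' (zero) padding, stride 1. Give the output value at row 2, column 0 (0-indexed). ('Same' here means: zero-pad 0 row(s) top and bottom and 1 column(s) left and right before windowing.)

The receptive field on the zero-padded input at this output position is [0 14 12]. Elementwise product with the kernel and sum: 0·-2 + 14·1.

14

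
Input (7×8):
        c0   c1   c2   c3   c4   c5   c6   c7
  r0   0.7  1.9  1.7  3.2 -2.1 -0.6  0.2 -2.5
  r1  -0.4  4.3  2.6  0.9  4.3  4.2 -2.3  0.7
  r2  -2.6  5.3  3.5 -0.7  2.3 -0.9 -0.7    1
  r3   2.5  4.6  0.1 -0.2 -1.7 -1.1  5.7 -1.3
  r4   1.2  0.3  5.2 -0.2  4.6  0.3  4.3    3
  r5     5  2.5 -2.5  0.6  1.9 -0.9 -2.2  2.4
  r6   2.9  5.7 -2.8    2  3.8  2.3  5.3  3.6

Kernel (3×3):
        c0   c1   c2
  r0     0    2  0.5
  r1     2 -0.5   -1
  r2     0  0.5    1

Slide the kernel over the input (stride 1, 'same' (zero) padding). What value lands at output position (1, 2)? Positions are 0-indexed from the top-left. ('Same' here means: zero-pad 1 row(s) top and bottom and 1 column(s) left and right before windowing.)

12.45

The receptive field on the zero-padded input at this output position is [1.9 1.7 3.2 / 4.3 2.6 0.9 / 5.3 3.5 -0.7]. Elementwise product with the kernel and sum: 1.7·2 + 3.2·0.5 + 4.3·2 + 2.6·-0.5 + 0.9·-1 + 3.5·0.5 + -0.7·1.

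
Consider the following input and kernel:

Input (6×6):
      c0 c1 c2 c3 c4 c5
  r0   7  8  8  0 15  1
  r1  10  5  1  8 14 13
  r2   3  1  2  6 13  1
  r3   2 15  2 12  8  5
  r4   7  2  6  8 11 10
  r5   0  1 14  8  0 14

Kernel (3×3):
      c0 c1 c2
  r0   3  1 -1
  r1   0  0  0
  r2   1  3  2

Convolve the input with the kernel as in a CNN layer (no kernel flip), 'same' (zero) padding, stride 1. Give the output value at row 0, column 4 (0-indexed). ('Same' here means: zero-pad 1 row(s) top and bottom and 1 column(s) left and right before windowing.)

76

The receptive field on the zero-padded input at this output position is [0 0 0 / 0 15 1 / 8 14 13]. Elementwise product with the kernel and sum: 0·3 + 0·1 + 0·-1 + 8·1 + 14·3 + 13·2.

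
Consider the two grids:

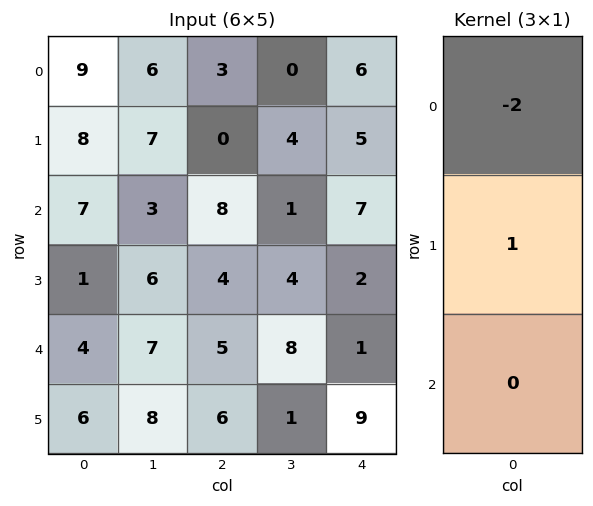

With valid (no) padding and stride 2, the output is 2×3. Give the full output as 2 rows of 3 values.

-10 -6 -7
-13 -12 -12

Output[0,0]: The receptive field on the input at this output position is [9 / 8 / 7]. Elementwise product with the kernel and sum: 9·-2 + 8·1.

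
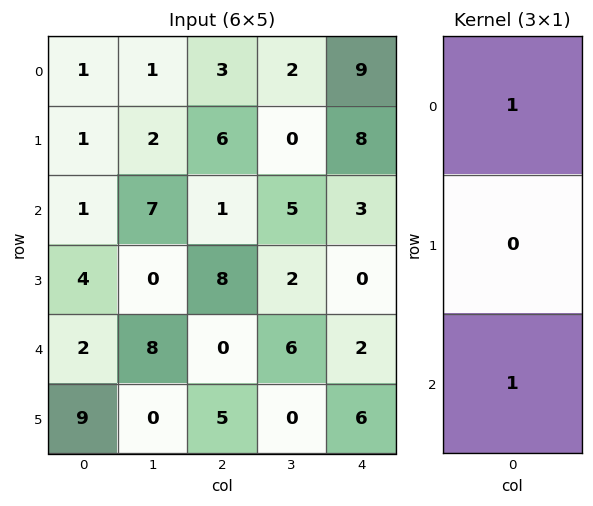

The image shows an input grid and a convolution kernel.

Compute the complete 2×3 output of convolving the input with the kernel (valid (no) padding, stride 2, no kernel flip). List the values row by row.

Output[0,0]: The receptive field on the input at this output position is [1 / 1 / 1]. Elementwise product with the kernel and sum: 1·1 + 1·1.

2 4 12
3 1 5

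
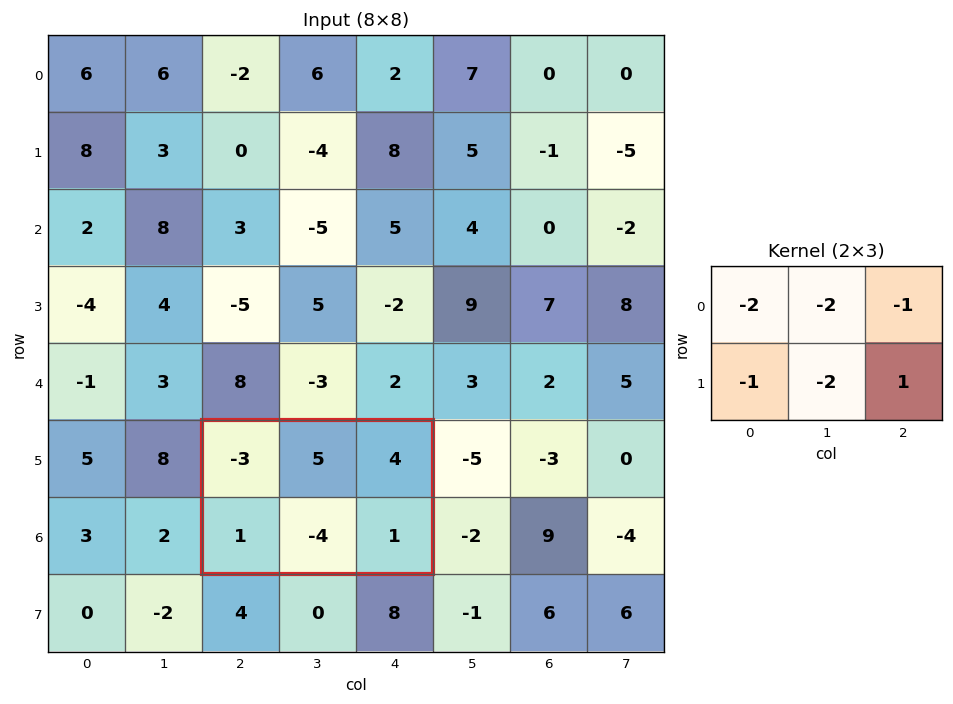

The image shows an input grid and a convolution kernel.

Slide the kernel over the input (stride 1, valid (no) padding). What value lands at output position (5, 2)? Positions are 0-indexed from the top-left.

0

The receptive field on the input at this output position is [-3 5 4 / 1 -4 1]. Elementwise product with the kernel and sum: -3·-2 + 5·-2 + 4·-1 + 1·-1 + -4·-2 + 1·1.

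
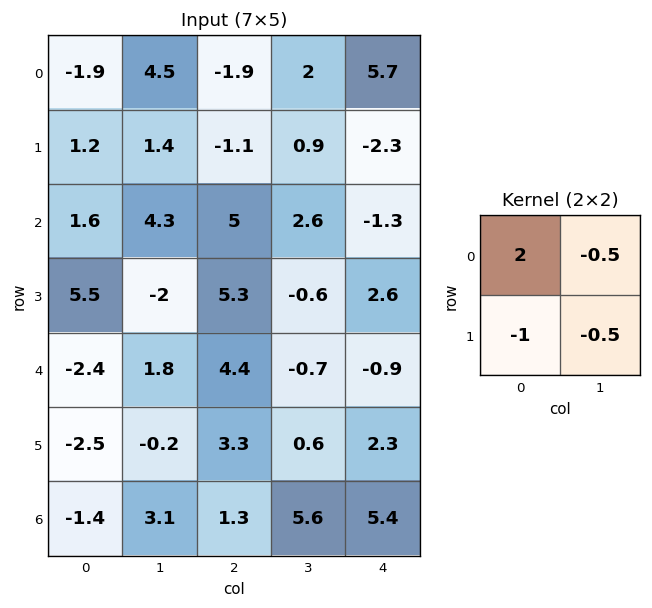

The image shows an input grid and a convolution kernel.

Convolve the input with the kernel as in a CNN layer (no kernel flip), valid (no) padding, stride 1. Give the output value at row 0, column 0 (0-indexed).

-7.95

The receptive field on the input at this output position is [-1.9 4.5 / 1.2 1.4]. Elementwise product with the kernel and sum: -1.9·2 + 4.5·-0.5 + 1.2·-1 + 1.4·-0.5.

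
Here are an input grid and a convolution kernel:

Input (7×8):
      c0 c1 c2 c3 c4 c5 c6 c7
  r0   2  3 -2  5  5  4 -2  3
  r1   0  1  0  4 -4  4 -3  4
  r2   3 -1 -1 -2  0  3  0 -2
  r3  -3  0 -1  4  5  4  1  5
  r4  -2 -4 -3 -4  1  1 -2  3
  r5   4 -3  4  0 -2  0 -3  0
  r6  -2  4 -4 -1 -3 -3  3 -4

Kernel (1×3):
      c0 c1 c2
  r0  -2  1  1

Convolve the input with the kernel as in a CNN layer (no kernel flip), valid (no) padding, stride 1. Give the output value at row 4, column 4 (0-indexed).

The receptive field on the input at this output position is [1 1 -2]. Elementwise product with the kernel and sum: 1·-2 + 1·1 + -2·1.

-3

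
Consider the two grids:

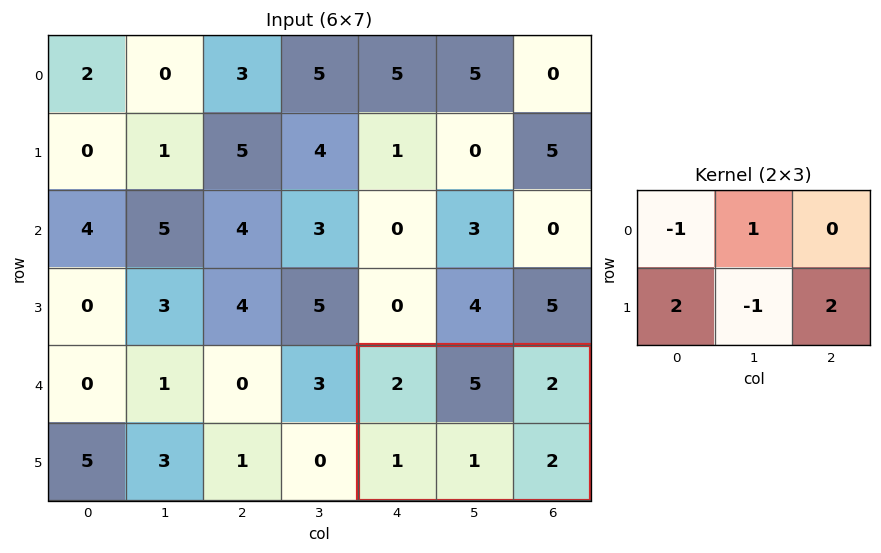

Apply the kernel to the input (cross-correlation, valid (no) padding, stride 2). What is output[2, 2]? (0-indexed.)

The receptive field on the input at this output position is [2 5 2 / 1 1 2]. Elementwise product with the kernel and sum: 2·-1 + 5·1 + 1·2 + 1·-1 + 2·2.

8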